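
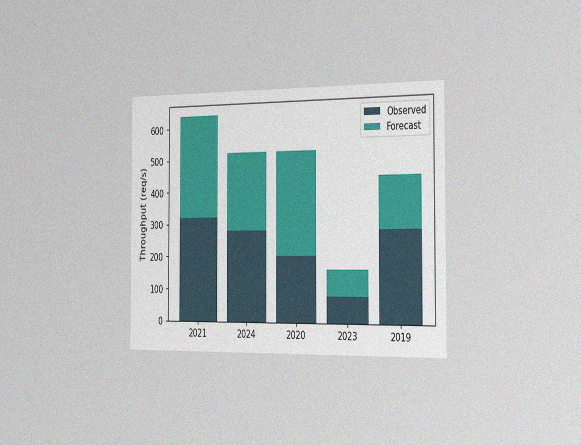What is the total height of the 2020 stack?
520req/s

The chart is viewed slightly from the right, with some photo noise. The 2020 stack's top reaches 520req/s on the y-axis.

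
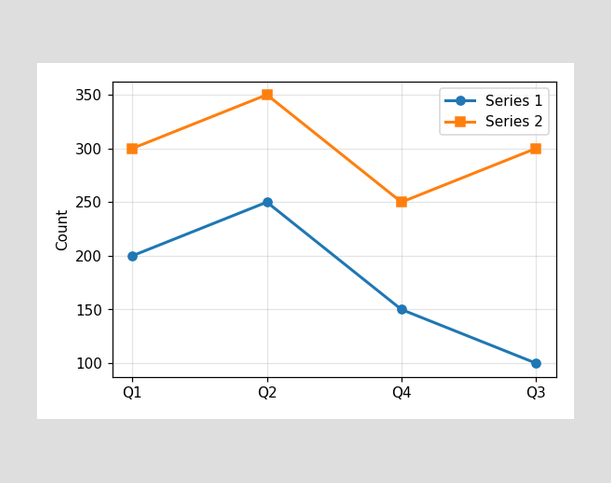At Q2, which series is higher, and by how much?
Series 2, by 100

At Q2, Series 2 sits above the other line by 100.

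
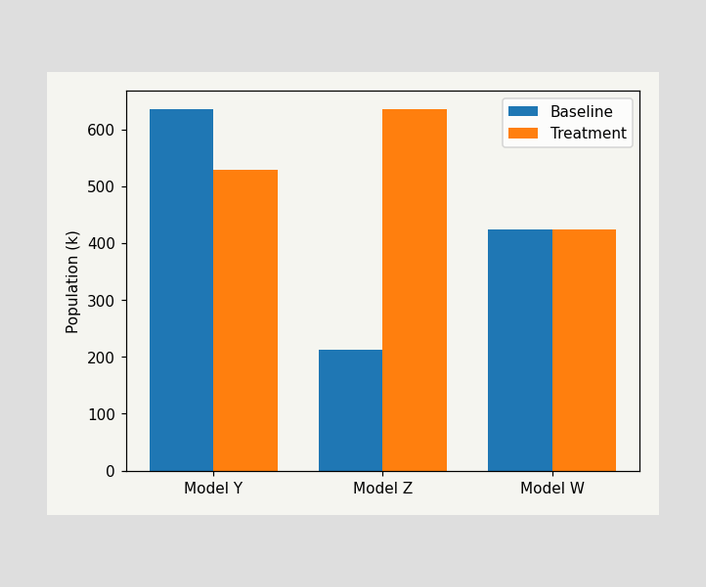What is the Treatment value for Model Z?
The Treatment bar at Model Z reaches 636k on the y-axis.

636k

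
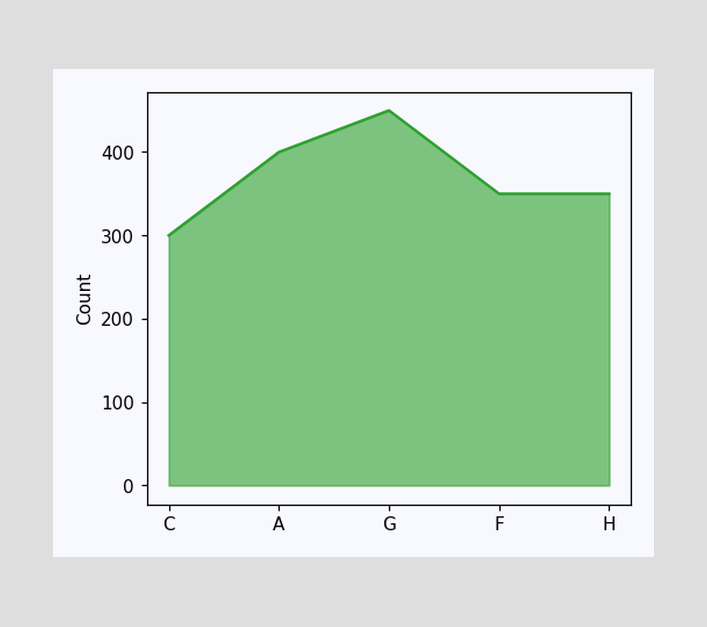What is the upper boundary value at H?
At H the upper boundary is at 350.

350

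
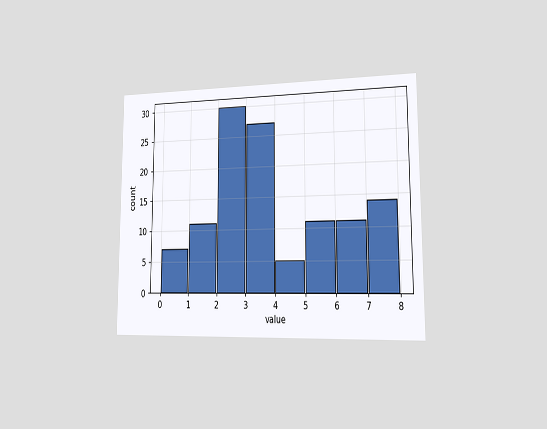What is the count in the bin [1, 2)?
11

The chart is viewed slightly from the right. The [1, 2) bin has height 11.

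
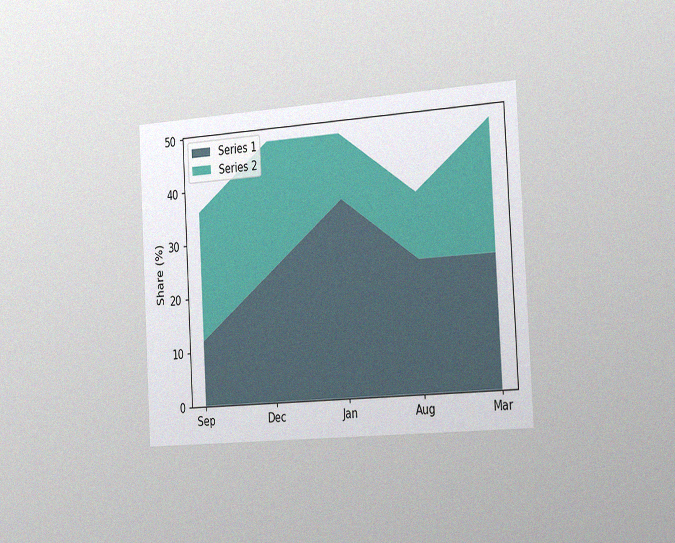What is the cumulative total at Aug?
36%

The chart is tilted about 3° counter-clockwise and viewed slightly from the right, with some photo noise. The stacked total at Aug reaches 36%.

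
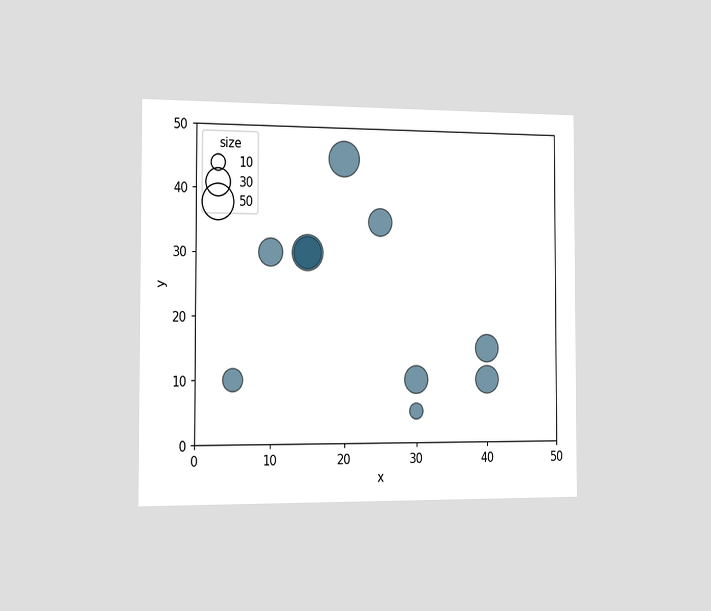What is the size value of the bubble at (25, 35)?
30

The chart is viewed slightly from the left. Matching the bubble at (25, 35) against the size legend gives 30.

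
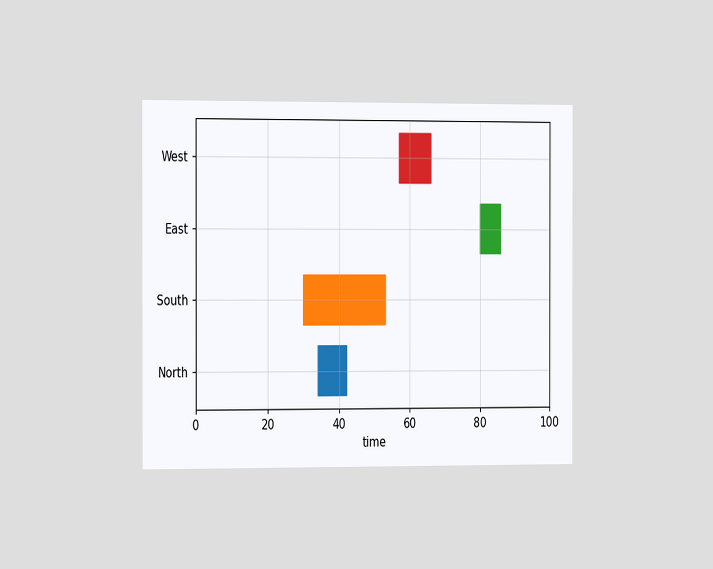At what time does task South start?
30

The chart is viewed slightly from the left. The South bar begins at t=30.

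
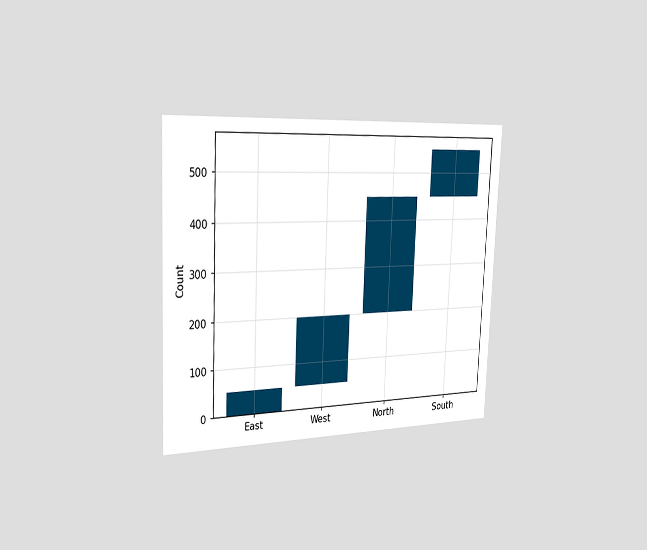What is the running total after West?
200

The chart is tilted about 2° clockwise and viewed slightly from the left. After West the running total reaches 200.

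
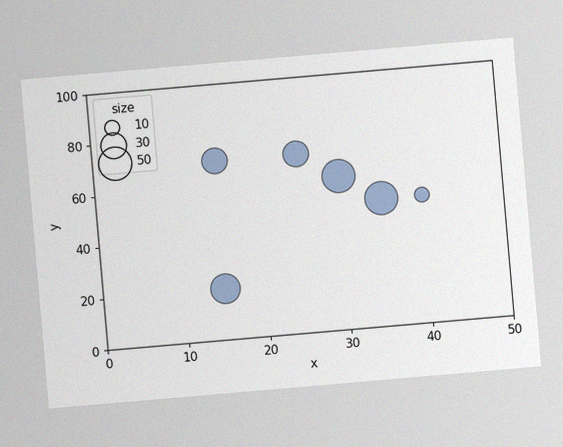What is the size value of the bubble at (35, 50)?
50

The chart is tilted about 5° counter-clockwise, with some photo noise. Matching the bubble at (35, 50) against the size legend gives 50.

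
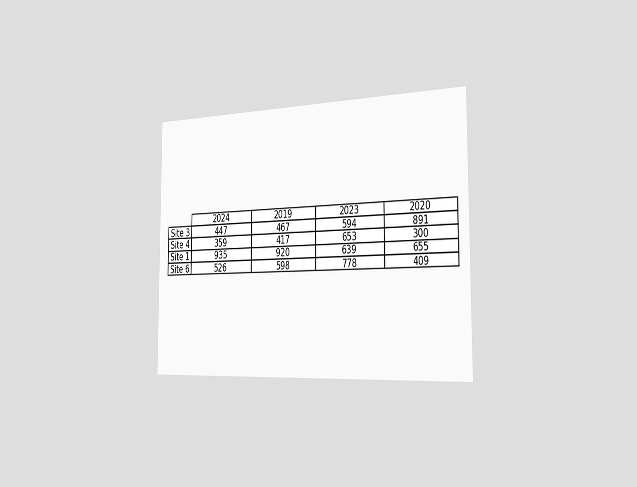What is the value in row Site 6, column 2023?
The chart is viewed slightly from the right. The (Site 6, 2023) cell reads 778.

778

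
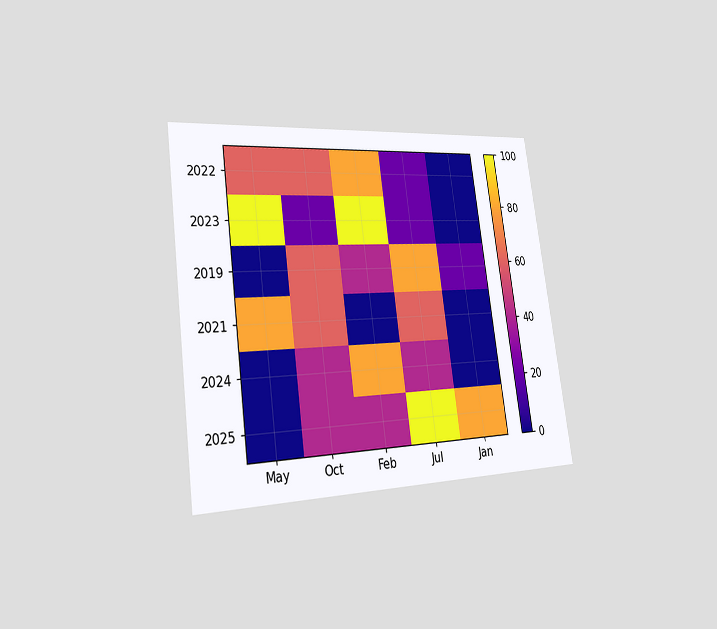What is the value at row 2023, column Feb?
100

The chart is tilted about 8° counter-clockwise and viewed slightly from the left. Matching cell (2023, Feb) against the colorbar gives 100.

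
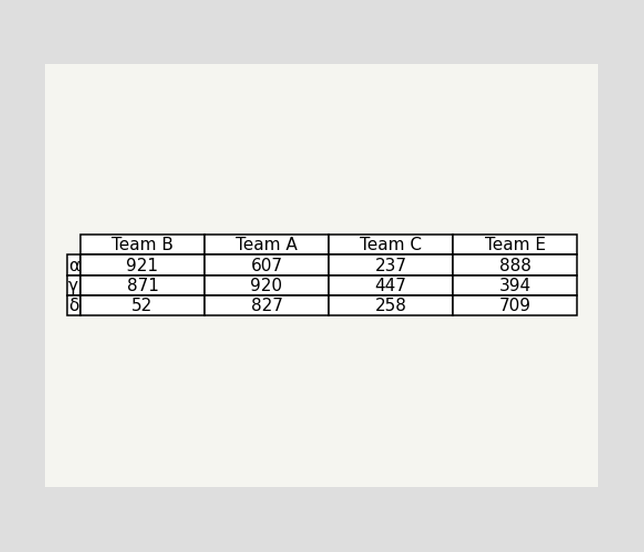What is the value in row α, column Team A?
607

The (α, Team A) cell reads 607.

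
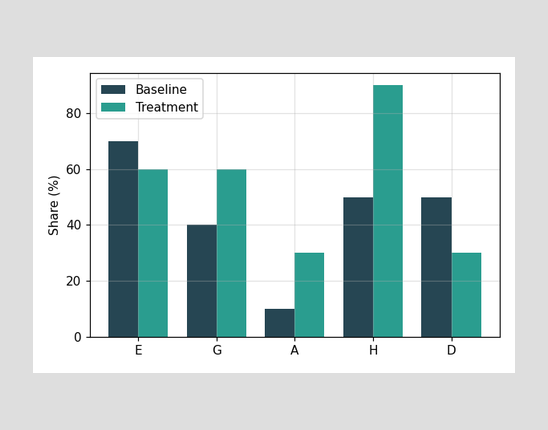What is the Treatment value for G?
The Treatment bar at G reaches 60% on the y-axis.

60%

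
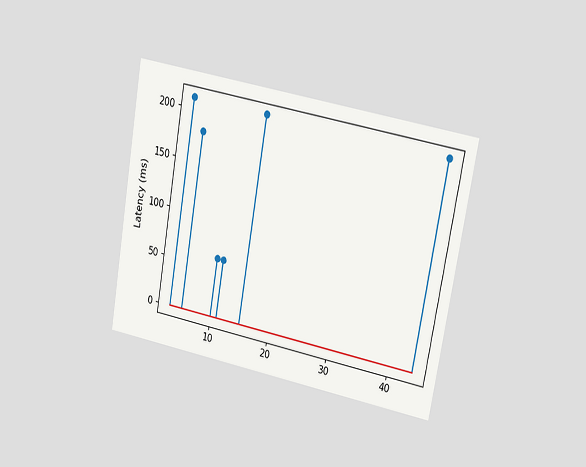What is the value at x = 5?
180ms

The chart is tilted about 10° clockwise and viewed at a slight angle. The stem at x=5 reaches 180ms.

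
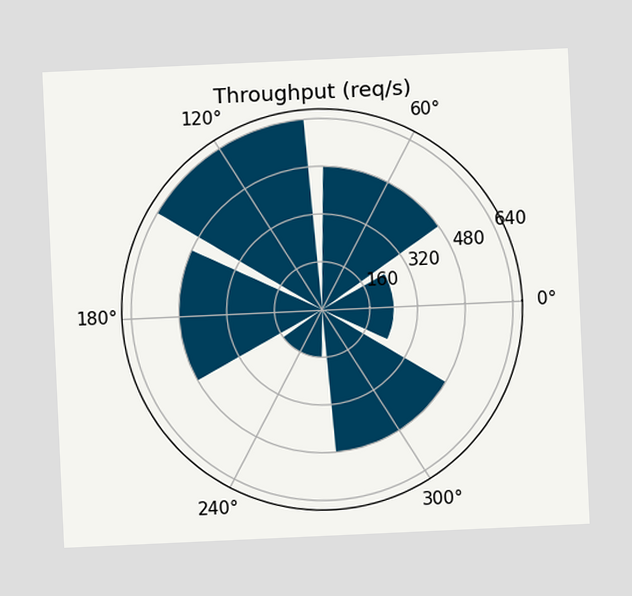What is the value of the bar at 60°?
480req/s

The chart is tilted about 3° counter-clockwise. The bar at 60° reaches 480req/s on the radial axis.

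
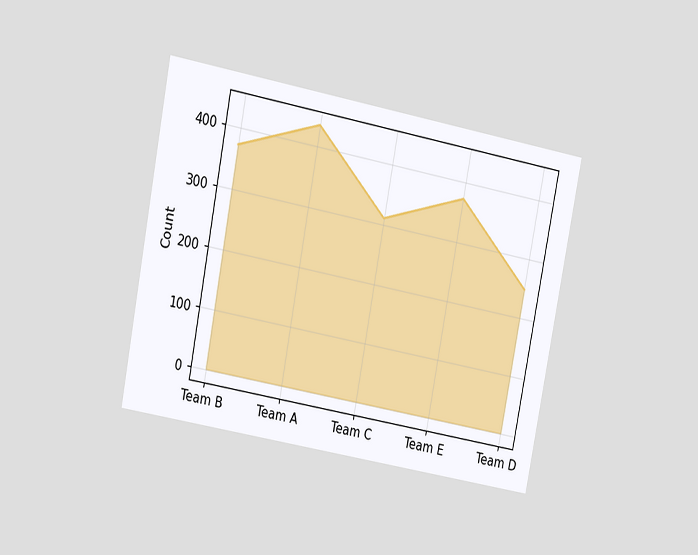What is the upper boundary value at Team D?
248

The chart is tilted about 11° clockwise and viewed at a slight angle. At Team D the upper boundary is at 248.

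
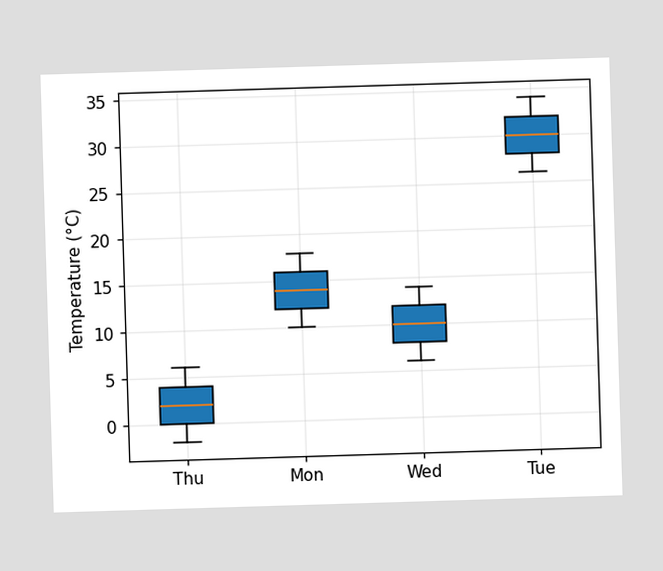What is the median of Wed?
10°C

The median line in the Wed box sits at 10°C.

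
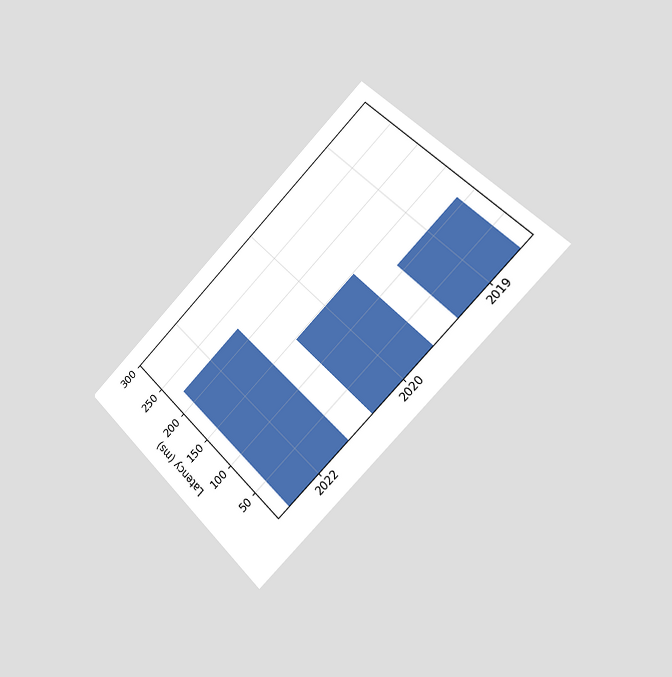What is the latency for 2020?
148ms

The chart is tilted about 45° counter-clockwise and viewed slightly from the right. Reading along the chart's y-axis, the 2020 bar reaches 148ms.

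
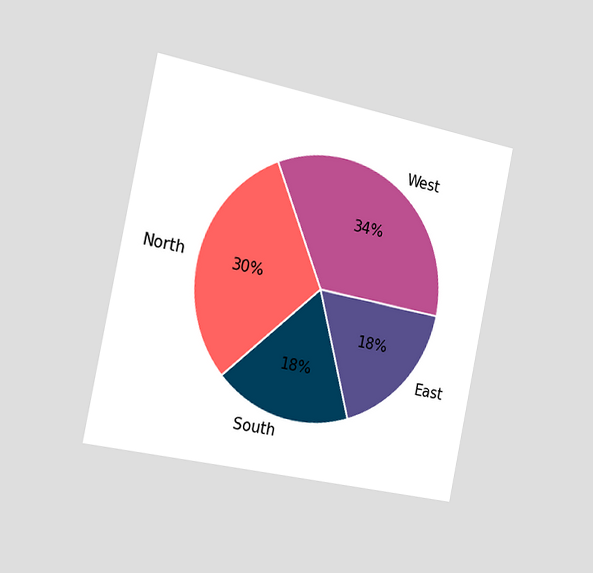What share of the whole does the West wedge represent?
The chart is tilted about 12° clockwise and viewed slightly from the left. The West slice takes up 34% of the pie.

34%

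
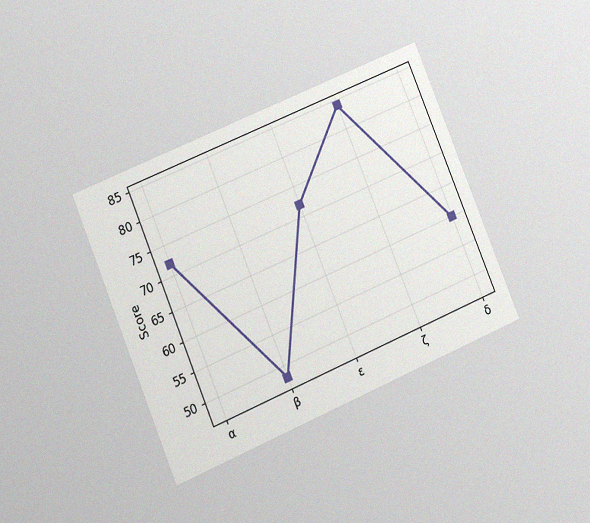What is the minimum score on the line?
48

The chart is tilted about 23° counter-clockwise and viewed at a slight angle, with some photo noise. The lowest point is at β, and reading across to the y-axis gives 48.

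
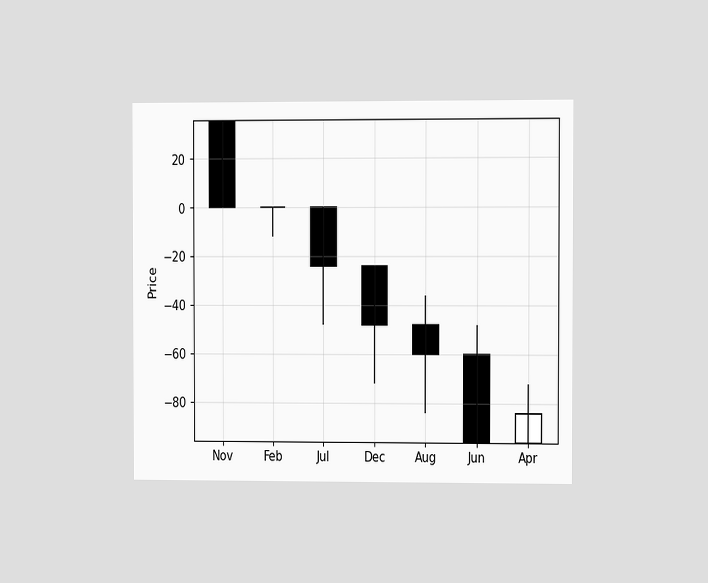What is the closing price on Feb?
The chart is viewed at a slight angle. The Feb candle closes at 0.

0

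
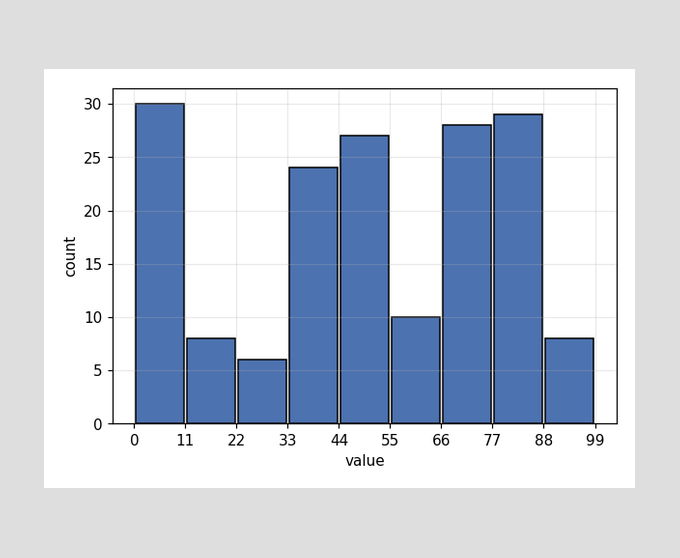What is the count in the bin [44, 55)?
27

The [44, 55) bin has height 27.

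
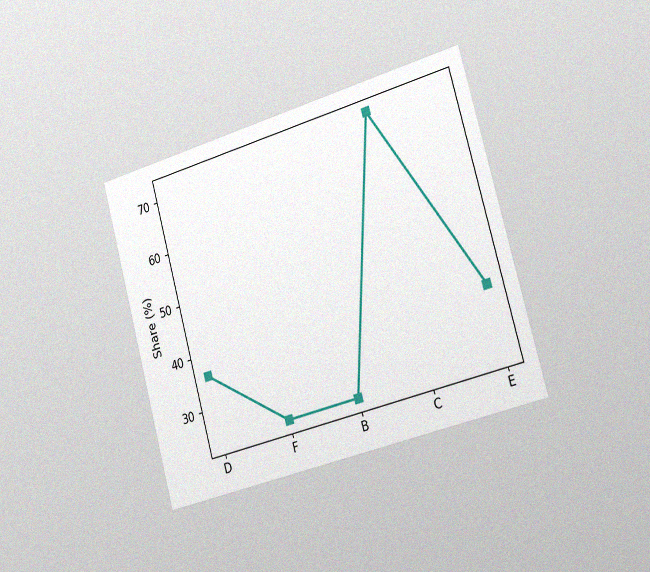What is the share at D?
The chart is tilted about 15° counter-clockwise and viewed slightly from the right, with some photo noise. At D, the line is at 36%.

36%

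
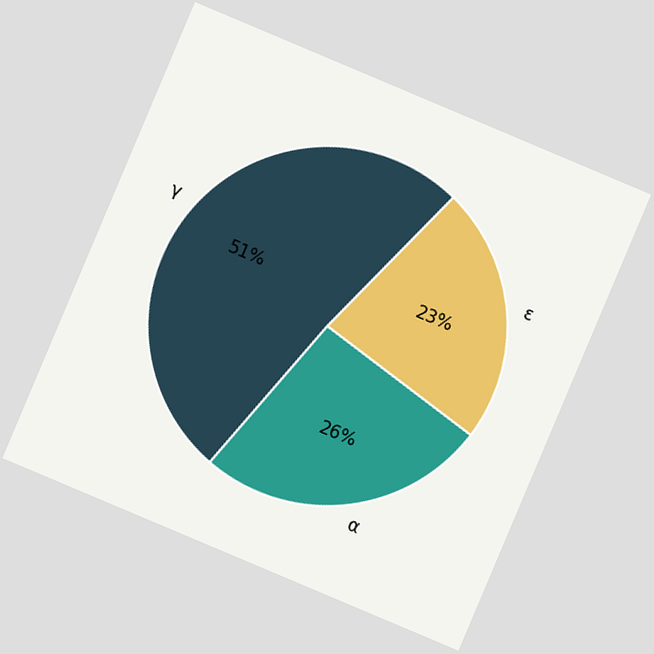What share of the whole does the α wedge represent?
26%

The chart is tilted about 23° clockwise. The α slice takes up 26% of the pie.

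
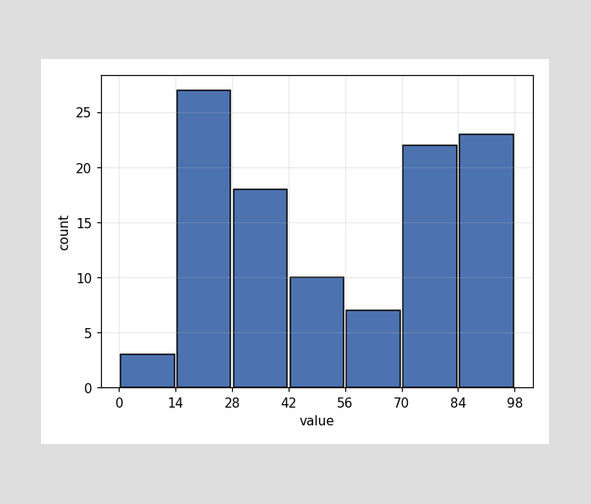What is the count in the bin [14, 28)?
The [14, 28) bin has height 27.

27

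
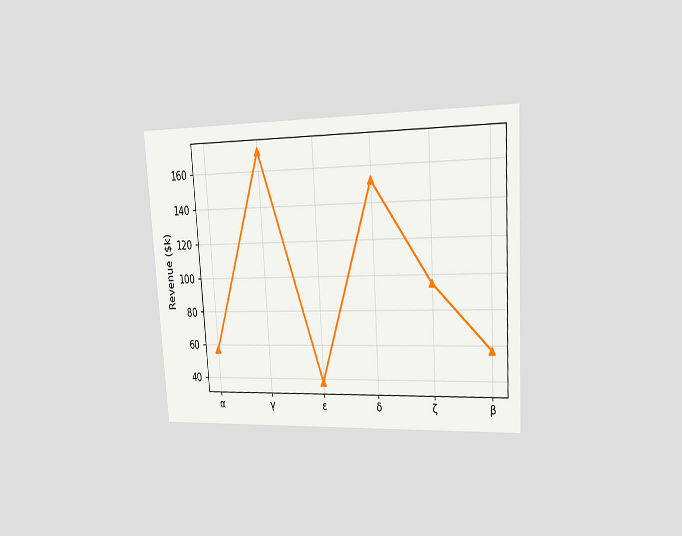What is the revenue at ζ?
$95k

The chart is tilted about 4° counter-clockwise and viewed slightly from the right. At ζ, the line is at $95k.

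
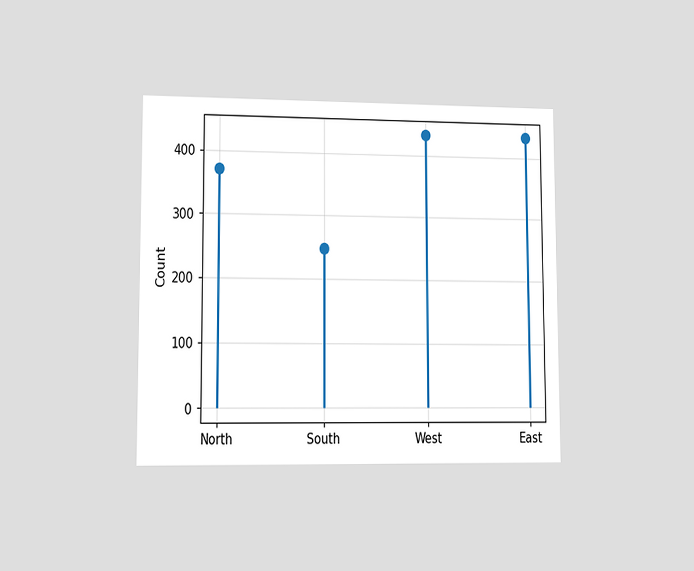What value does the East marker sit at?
The chart is viewed at a slight angle. The East marker sits at 434.

434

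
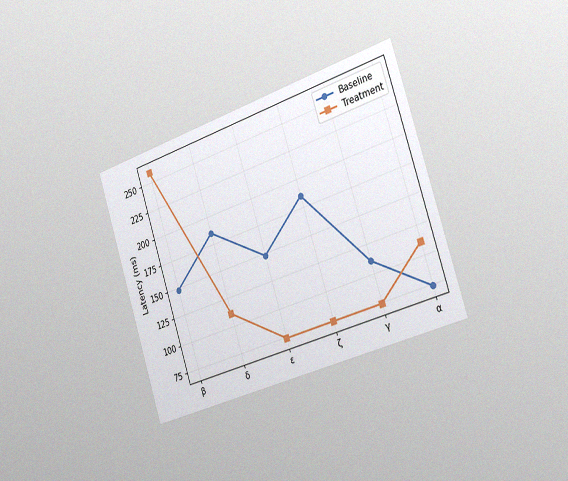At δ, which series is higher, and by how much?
The chart is tilted about 18° counter-clockwise and viewed slightly from the right, with some photo noise. At δ, Baseline sits above the other line by 74ms.

Baseline, by 74ms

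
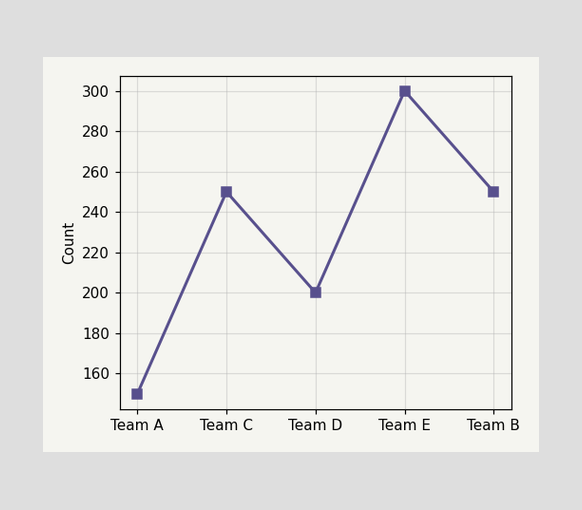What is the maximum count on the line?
300

The highest point is at Team E, and reading across to the y-axis gives 300.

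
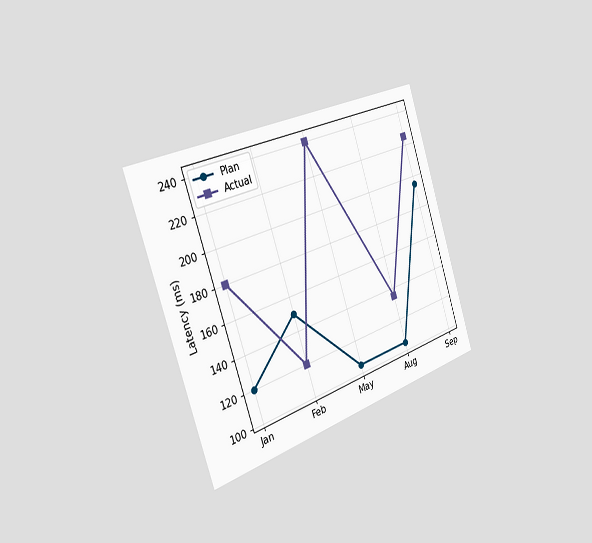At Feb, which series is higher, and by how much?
The chart is tilted about 18° counter-clockwise and viewed slightly from the left. At Feb, Plan sits above the other line by 30ms.

Plan, by 30ms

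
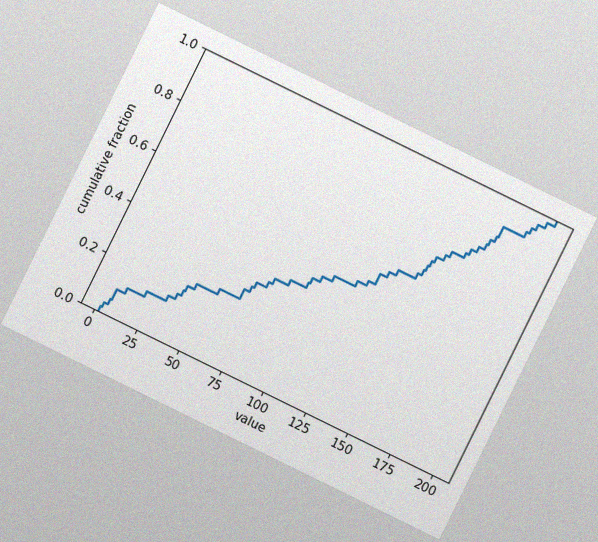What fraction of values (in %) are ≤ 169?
The chart is tilted about 26° clockwise, with some photo noise. At x=169 the ECDF step is at 80%.

80%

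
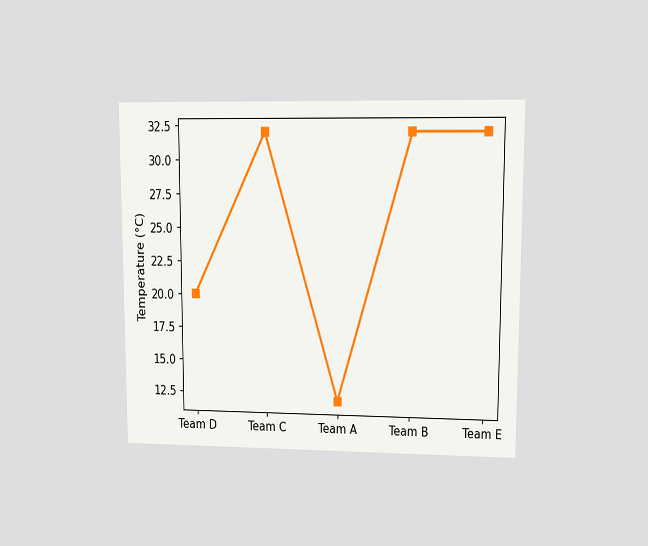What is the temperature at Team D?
The chart is viewed at a slight angle. At Team D, the line is at 20°C.

20°C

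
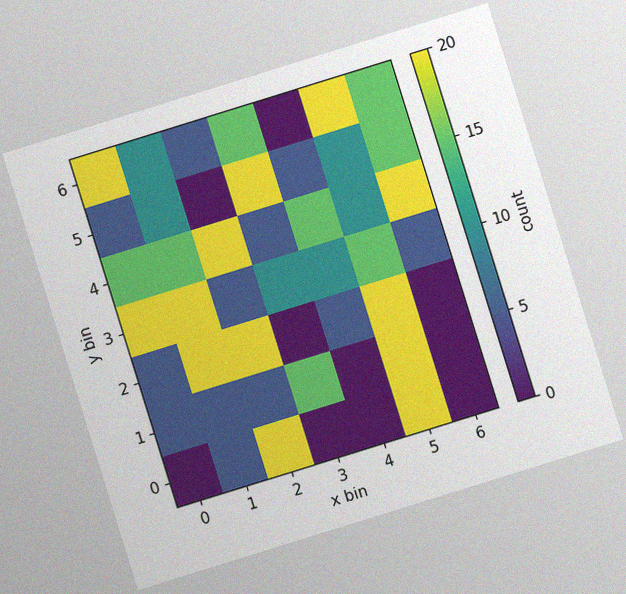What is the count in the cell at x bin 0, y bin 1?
5

The chart is tilted about 17° counter-clockwise, with some photo noise. Matching the cell (0, 1) against the colorbar gives 5.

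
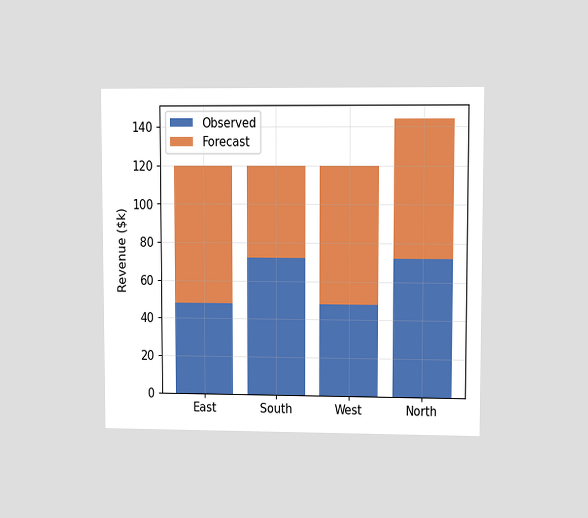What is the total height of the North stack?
$144k

The chart is viewed at a slight angle. The North stack's top reaches $144k on the y-axis.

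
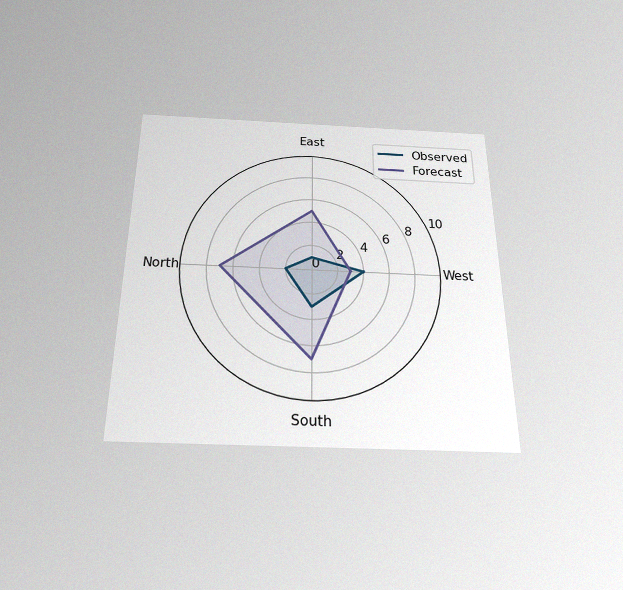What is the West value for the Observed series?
The chart is viewed slightly from below, with some photo noise. On the West axis, Observed reaches 4.

4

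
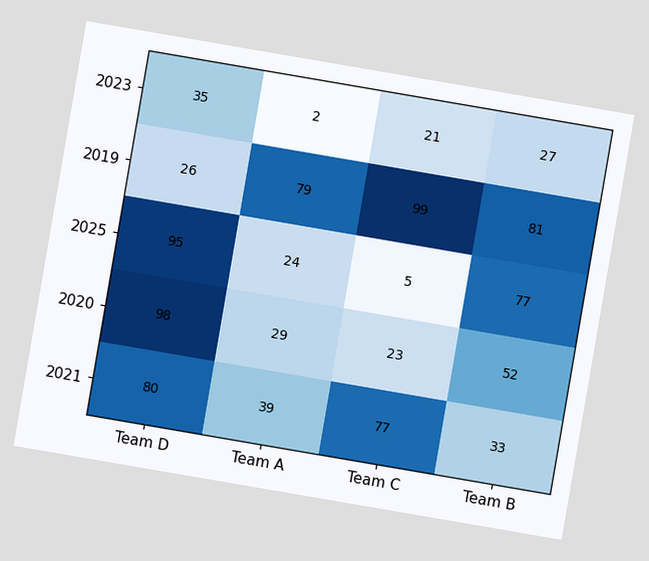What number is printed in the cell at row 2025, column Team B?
The chart is tilted about 10° clockwise. The (2025, Team B) cell reads 77.

77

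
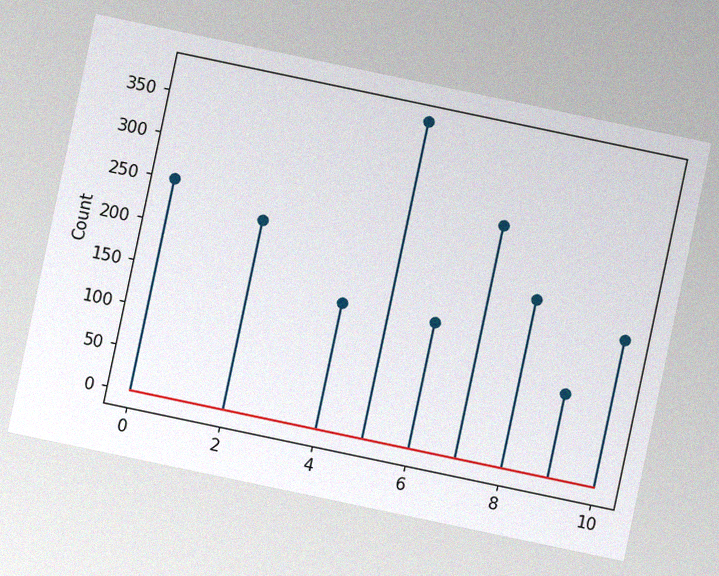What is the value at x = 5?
375

The chart is tilted about 12° clockwise, with some photo noise. The stem at x=5 reaches 375.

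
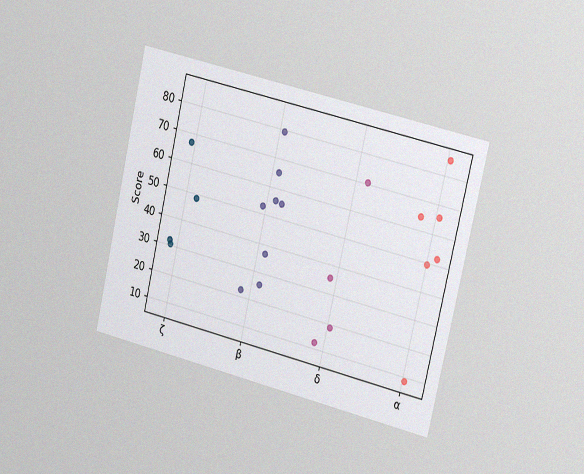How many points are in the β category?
The chart is tilted about 13° clockwise and viewed slightly from the right, with some photo noise. Counting the markers in the β column gives 8.

8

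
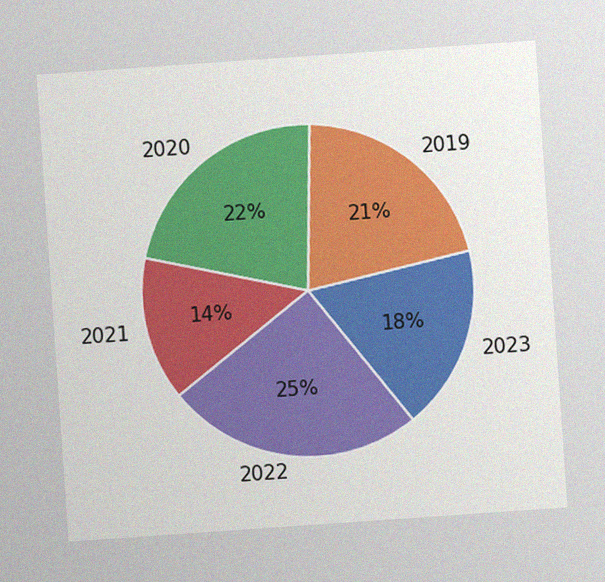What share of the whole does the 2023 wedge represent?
The chart is tilted about 4° counter-clockwise, with some photo noise. The 2023 slice takes up 18% of the pie.

18%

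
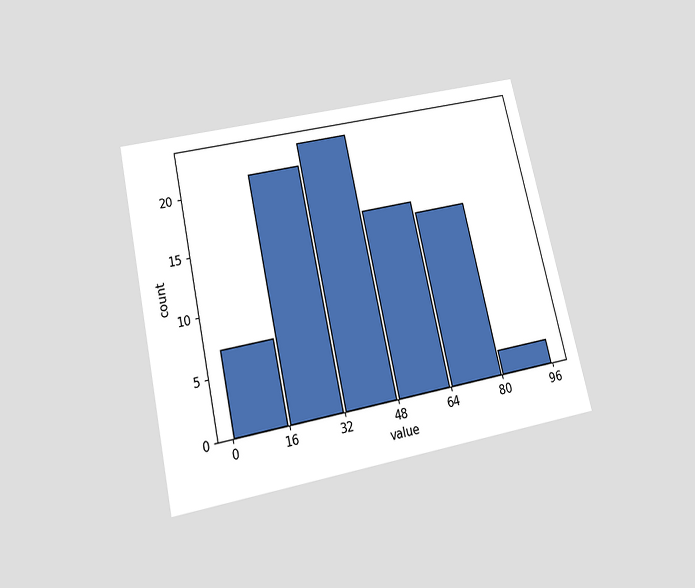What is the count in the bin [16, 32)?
The chart is tilted about 13° counter-clockwise and viewed slightly from below. The [16, 32) bin has height 21.

21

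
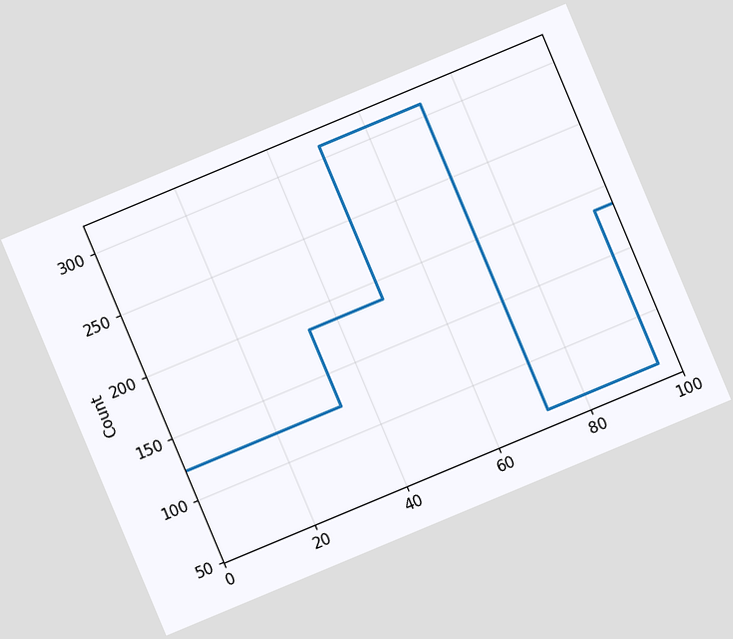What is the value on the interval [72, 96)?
62

The chart is tilted about 23° counter-clockwise. On [72, 96) the step sits at 62.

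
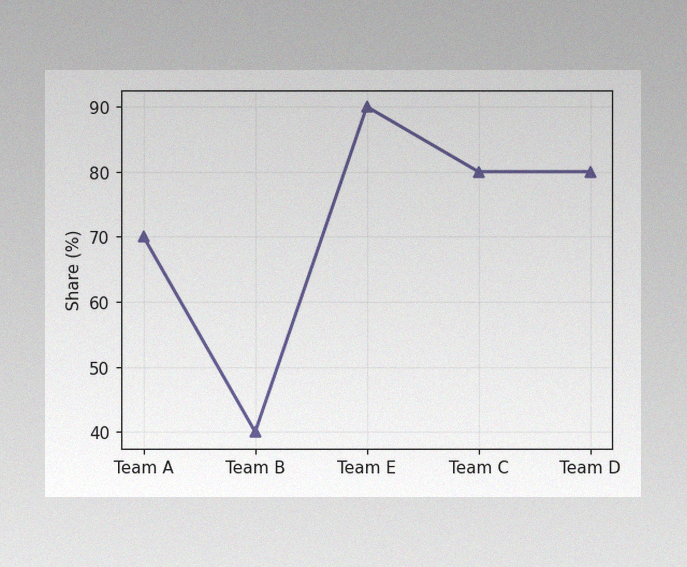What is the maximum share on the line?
90%

The image has some photo noise and uneven lighting. The highest point is at Team E, and reading across to the y-axis gives 90%.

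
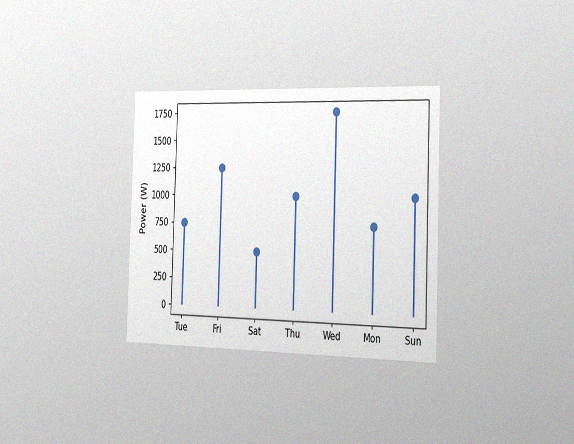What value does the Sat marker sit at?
The chart is viewed slightly from the right, with some photo noise. The Sat marker sits at 500W.

500W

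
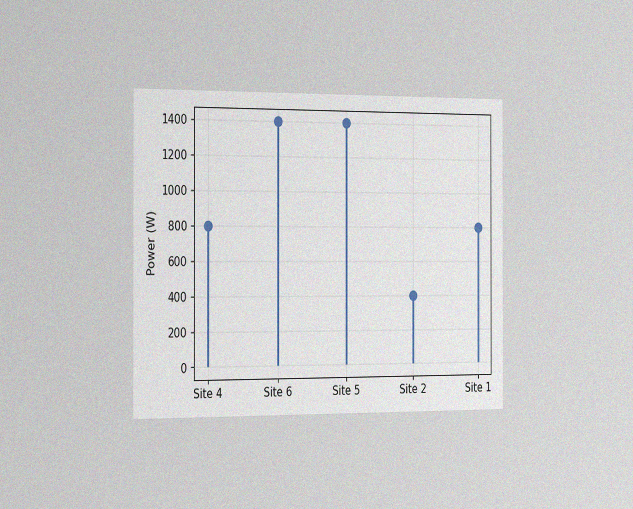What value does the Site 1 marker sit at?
The chart is viewed slightly from the left, with some photo noise. The Site 1 marker sits at 800W.

800W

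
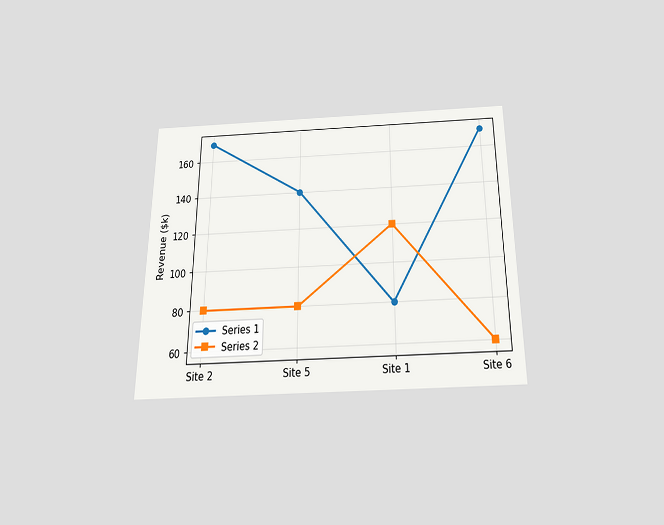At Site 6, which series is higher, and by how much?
Series 1, by $110k

The chart is viewed slightly from below. At Site 6, Series 1 sits above the other line by $110k.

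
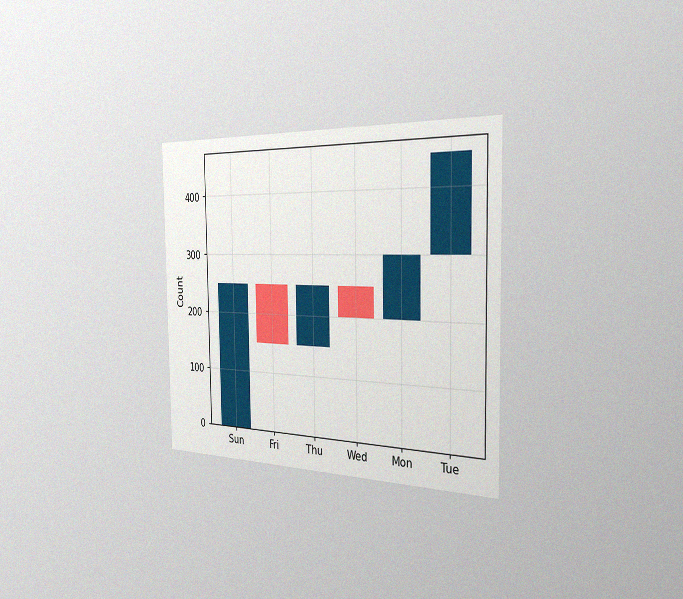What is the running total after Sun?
The chart is viewed slightly from the right, with some photo noise. After Sun the running total reaches 250.

250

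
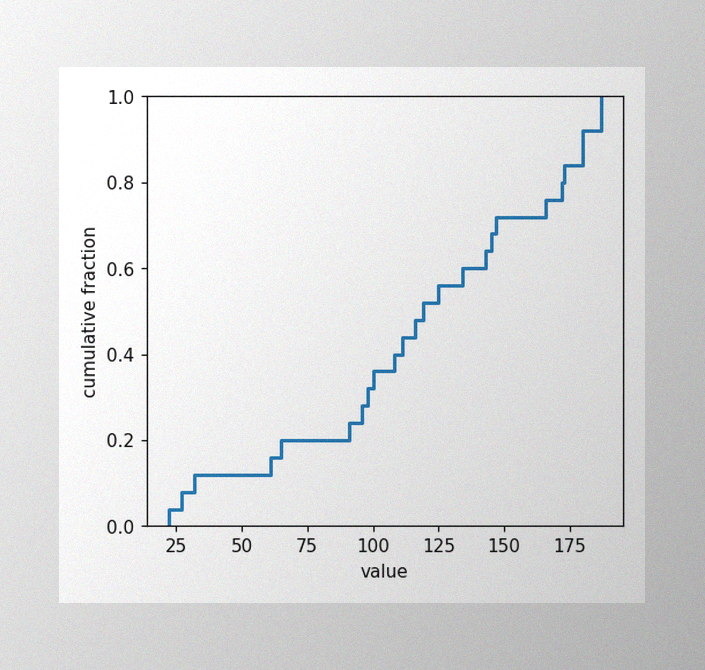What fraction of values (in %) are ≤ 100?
36%

The image has some photo noise and uneven lighting. At x=100 the ECDF step is at 36%.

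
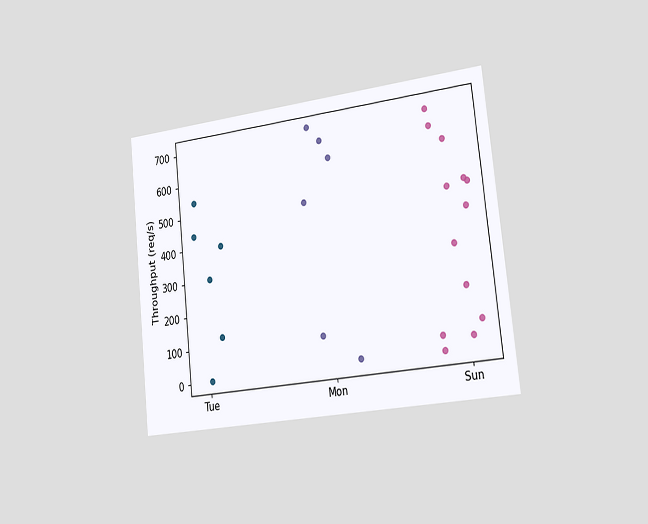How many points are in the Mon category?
The chart is tilted about 6° counter-clockwise and viewed slightly from the right. Counting the markers in the Mon column gives 6.

6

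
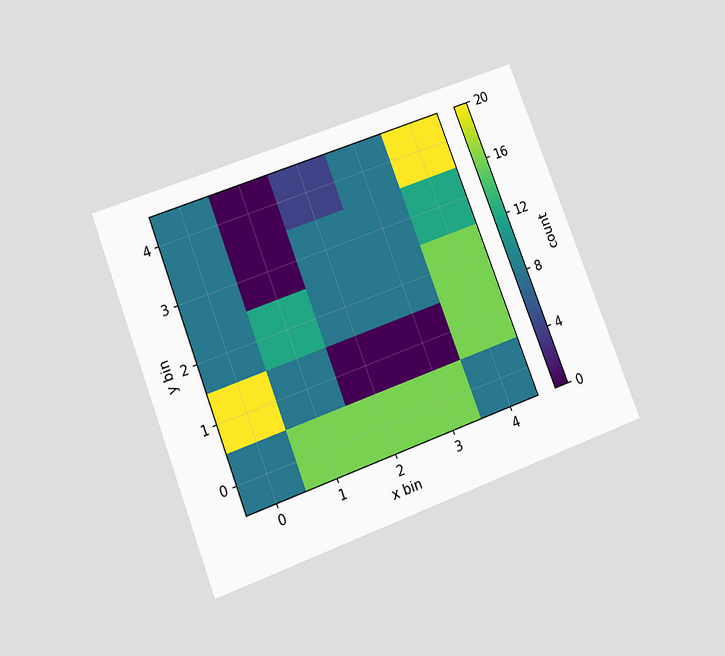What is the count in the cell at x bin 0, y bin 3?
The chart is tilted about 21° counter-clockwise and viewed slightly from below. Matching the cell (0, 3) against the colorbar gives 8.

8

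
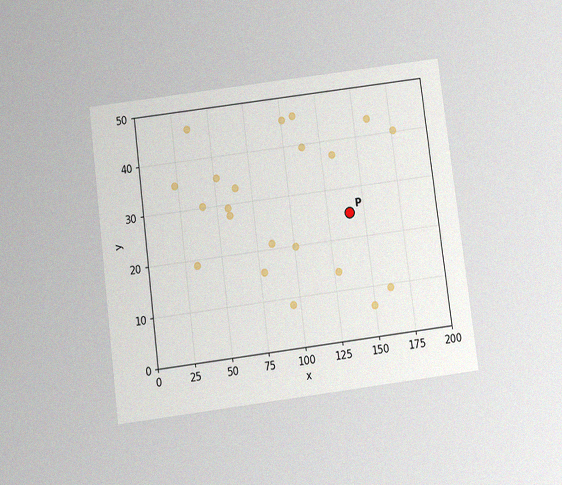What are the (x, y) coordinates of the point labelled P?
The chart is tilted about 7° counter-clockwise and viewed slightly from below, with some photo noise. Following the gridlines from P to each axis, P sits at (140, 25).

(140, 25)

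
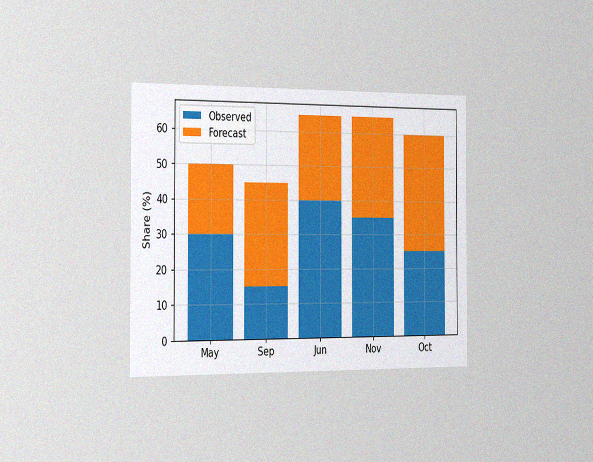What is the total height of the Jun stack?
65%

The chart is viewed slightly from the left, with some photo noise. The Jun stack's top reaches 65% on the y-axis.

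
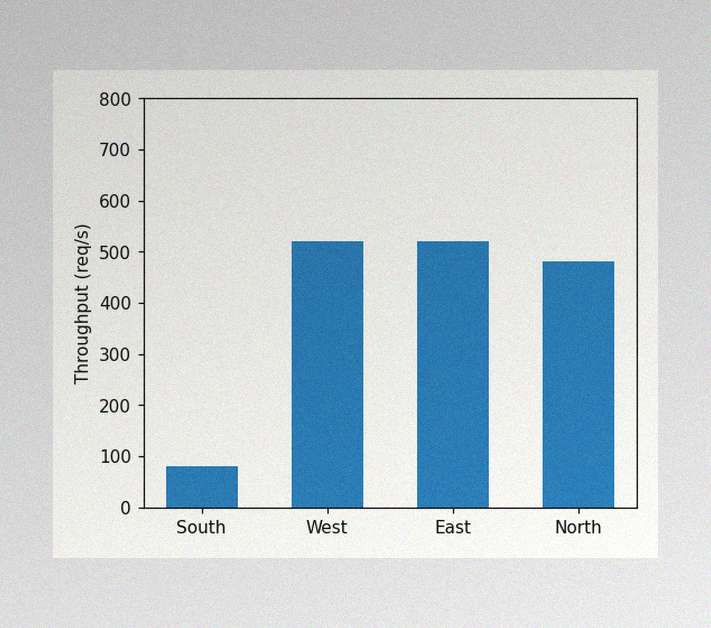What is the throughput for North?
The image has some photo noise and uneven lighting. Reading along the chart's y-axis, the North bar reaches 480req/s.

480req/s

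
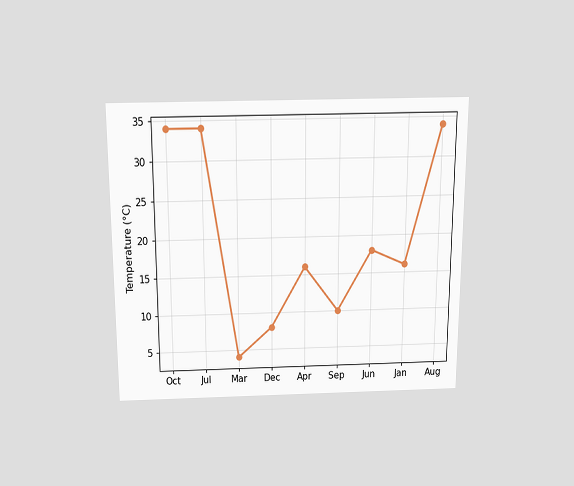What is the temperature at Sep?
10°C

The chart is viewed slightly from above. At Sep, the line is at 10°C.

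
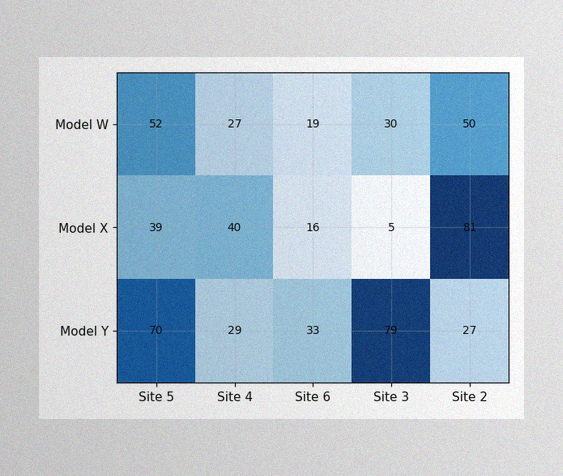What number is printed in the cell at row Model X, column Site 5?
The image has some photo noise and uneven lighting. The (Model X, Site 5) cell reads 39.

39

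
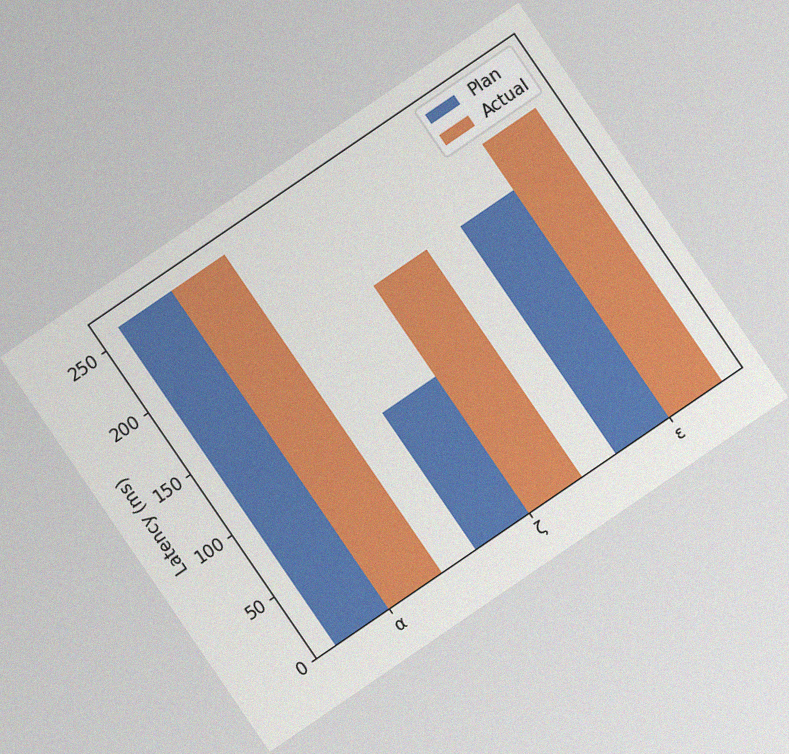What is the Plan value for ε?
The chart is tilted about 34° counter-clockwise, with some photo noise. The Plan bar at ε reaches 185ms on the y-axis.

185ms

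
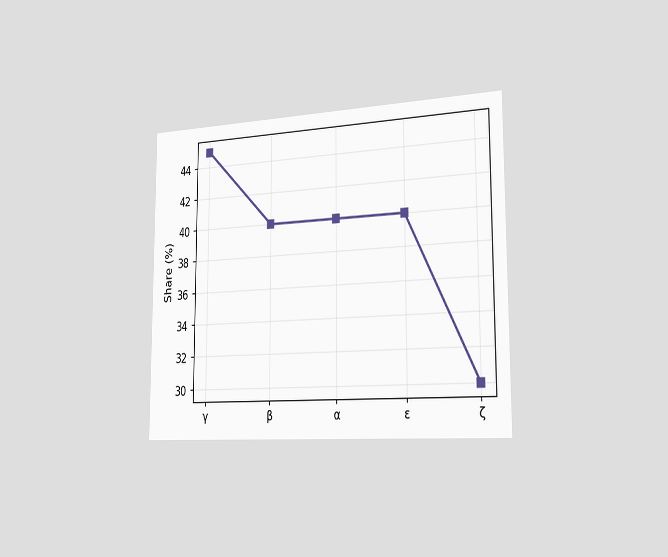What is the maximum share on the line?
The chart is viewed slightly from the right. The highest point is at γ, and reading across to the y-axis gives 45%.

45%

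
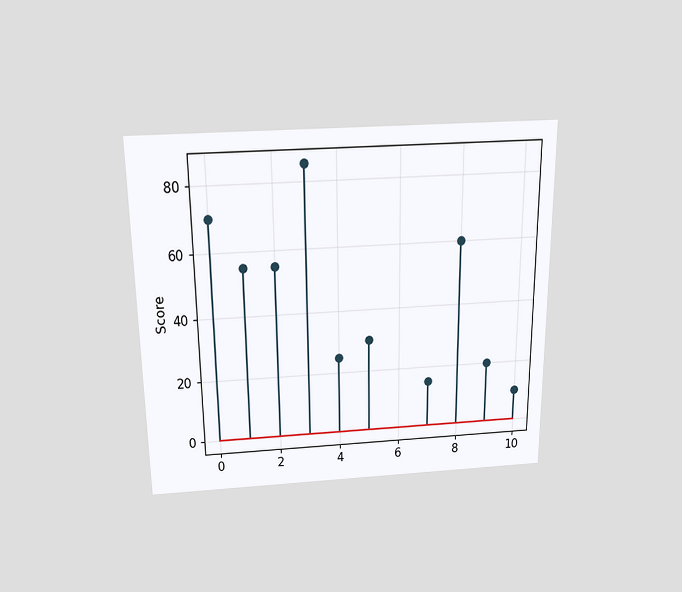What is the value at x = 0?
70

The chart is viewed slightly from above. The stem at x=0 reaches 70.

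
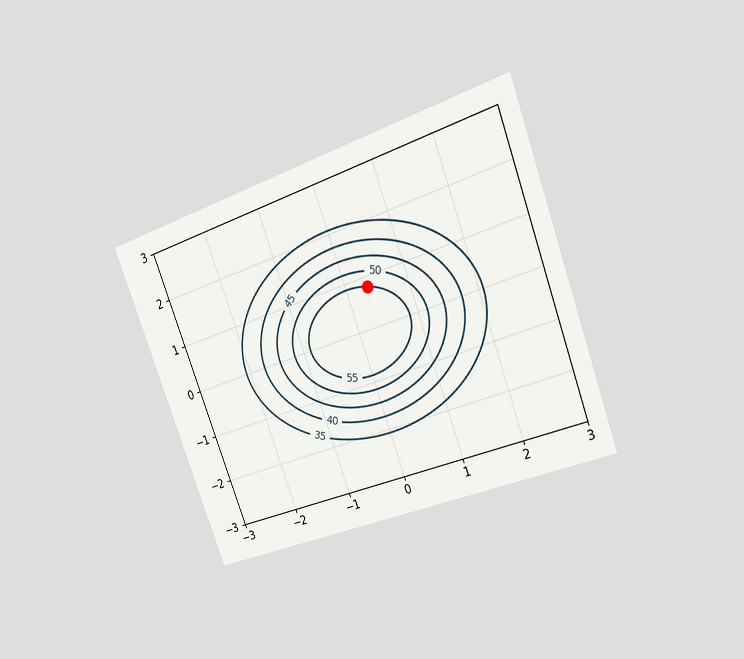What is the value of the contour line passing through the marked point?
The chart is tilted about 20° counter-clockwise and viewed at a slight angle. The marked point sits on the contour labelled 55.

55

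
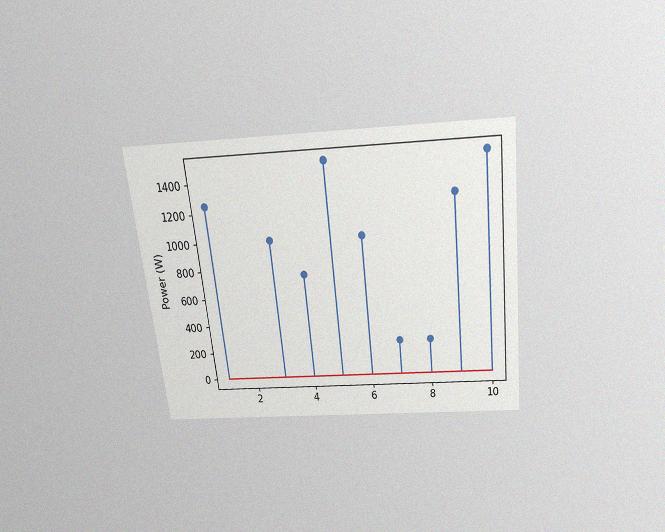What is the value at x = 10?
The chart is tilted about 6° counter-clockwise and viewed slightly from above, with some photo noise. The stem at x=10 reaches 1500W.

1500W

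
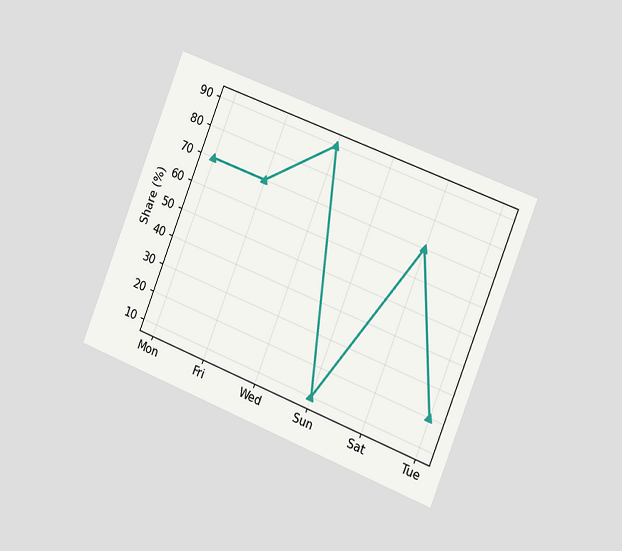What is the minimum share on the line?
10%

The chart is tilted about 22° clockwise and viewed slightly from the right. The lowest point is at Sun, and reading across to the y-axis gives 10%.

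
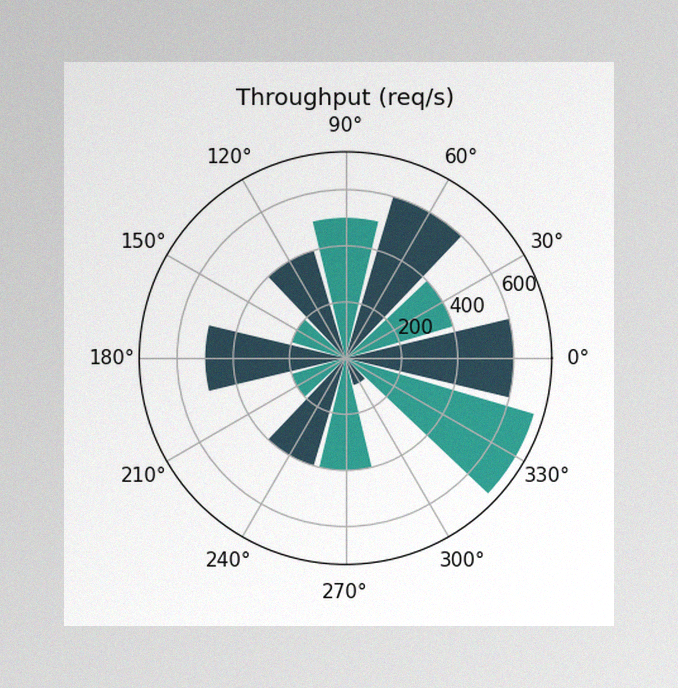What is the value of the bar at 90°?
500req/s

The image has some photo noise and uneven lighting. The bar at 90° reaches 500req/s on the radial axis.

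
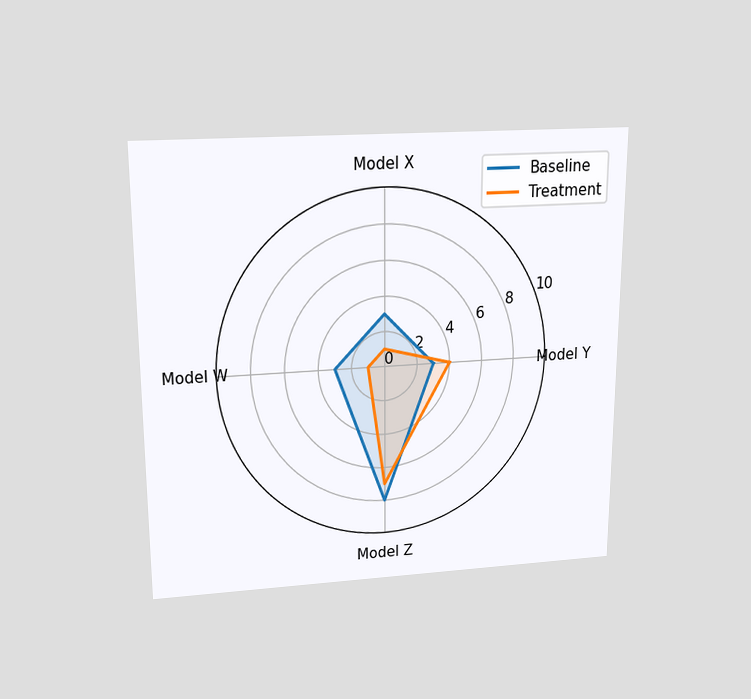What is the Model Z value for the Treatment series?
The chart is viewed slightly from above. On the Model Z axis, Treatment reaches 7.

7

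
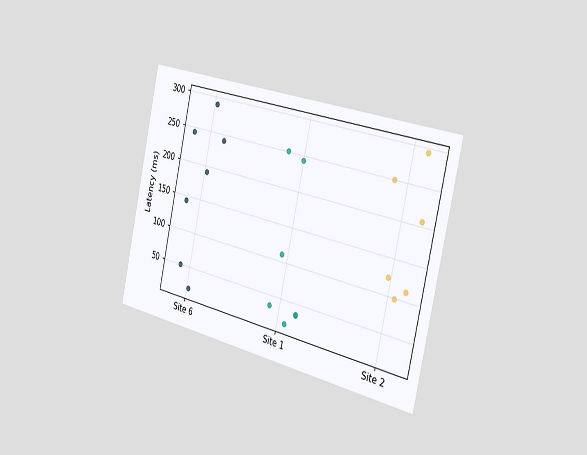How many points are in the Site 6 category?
The chart is tilted about 13° clockwise and viewed slightly from the right. Counting the markers in the Site 6 column gives 7.

7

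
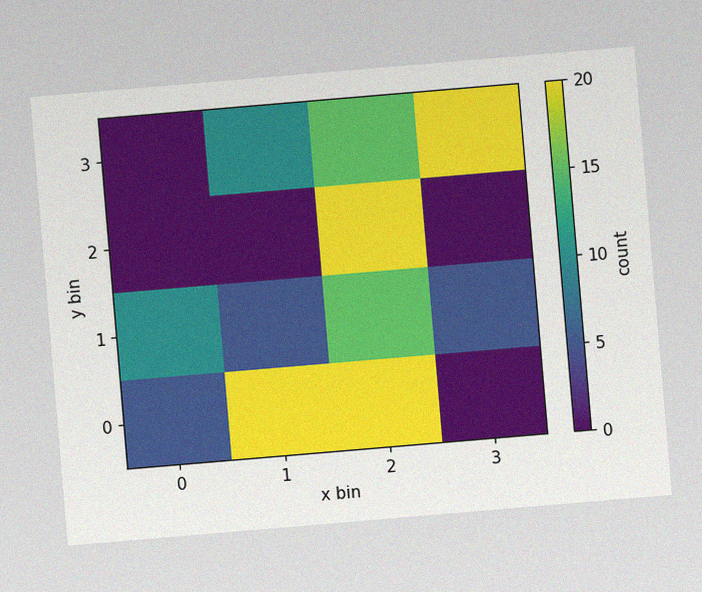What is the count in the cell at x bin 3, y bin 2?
The chart is tilted about 5° counter-clockwise, with some photo noise. Matching the cell (3, 2) against the colorbar gives 0.

0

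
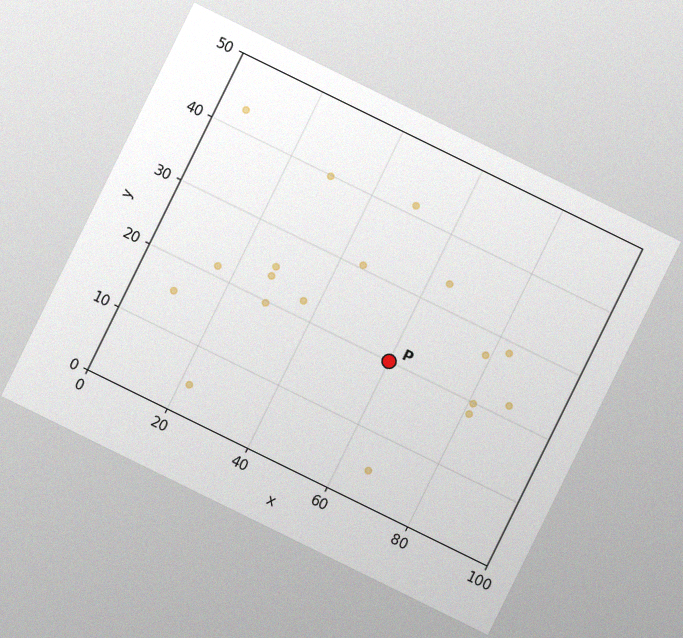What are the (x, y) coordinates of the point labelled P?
(60, 20)

The chart is tilted about 26° clockwise, with some photo noise. Following the gridlines from P to each axis, P sits at (60, 20).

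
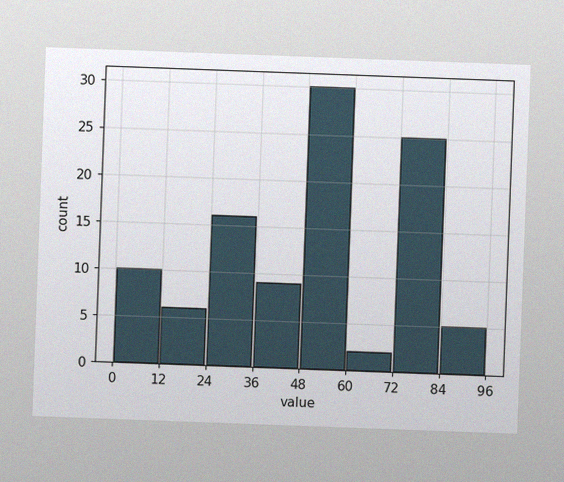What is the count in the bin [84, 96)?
The chart is tilted about 2° clockwise, with some photo noise. The [84, 96) bin has height 5.

5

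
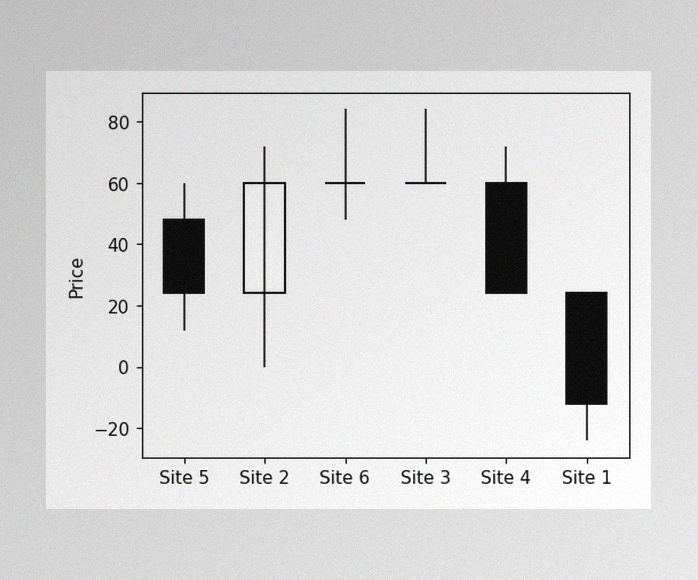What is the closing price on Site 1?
-12

The image has some photo noise and uneven lighting. The Site 1 candle closes at -12.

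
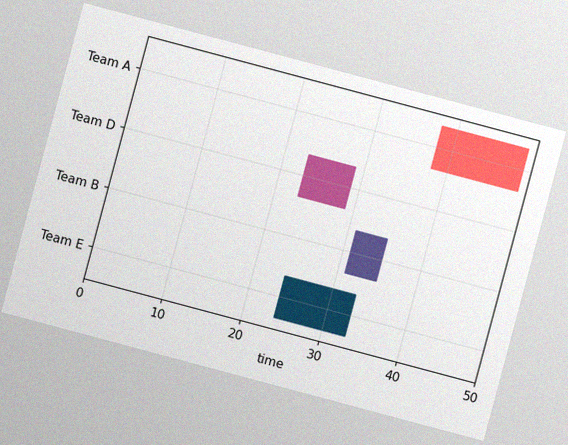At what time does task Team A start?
The chart is tilted about 15° clockwise, with some photo noise. The Team A bar begins at t=38.

38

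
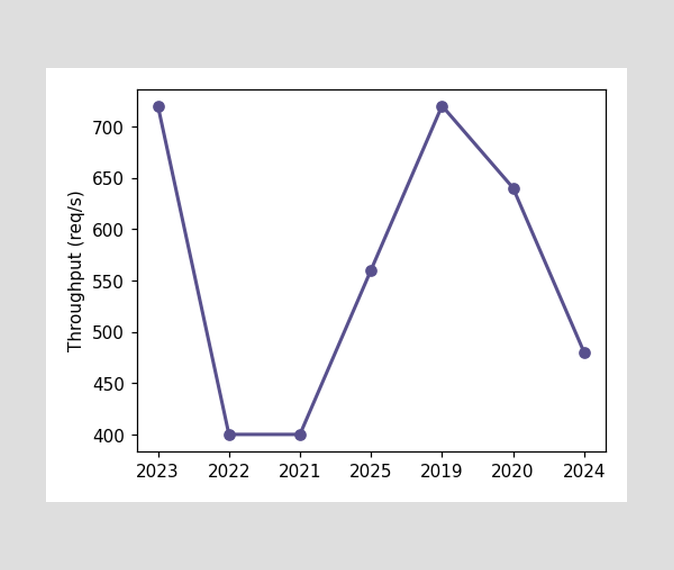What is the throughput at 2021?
At 2021, the line is at 400req/s.

400req/s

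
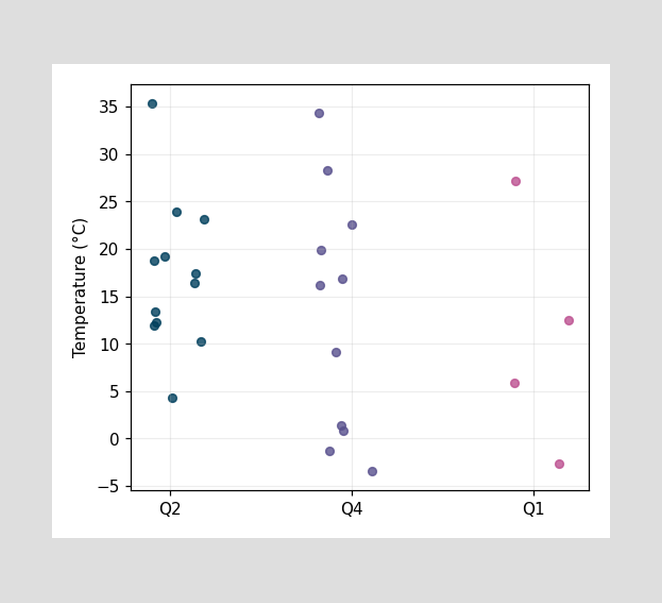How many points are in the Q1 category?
Counting the markers in the Q1 column gives 4.

4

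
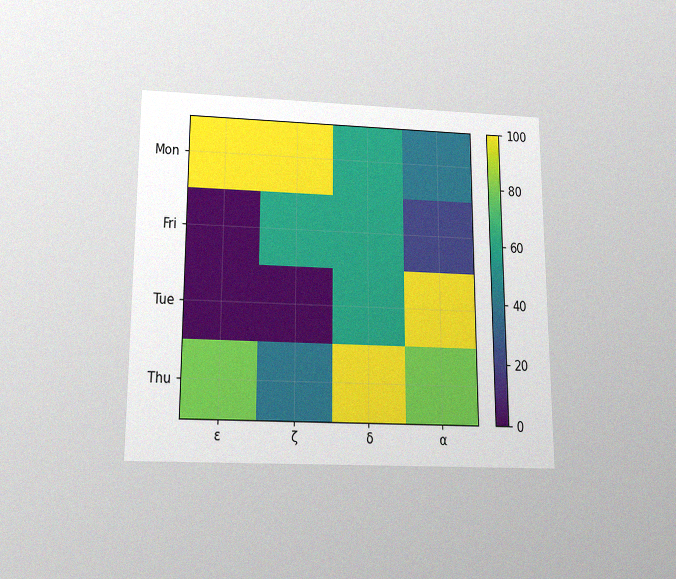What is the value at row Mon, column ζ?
100

The chart is viewed slightly from below, with some photo noise. Matching cell (Mon, ζ) against the colorbar gives 100.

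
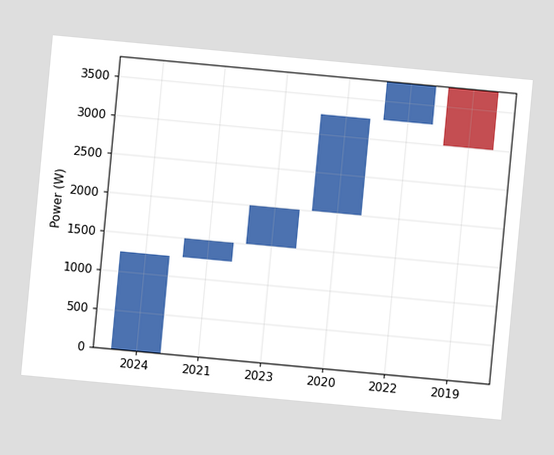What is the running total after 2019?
The chart is tilted about 5° clockwise. After 2019 the running total reaches 3000W.

3000W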